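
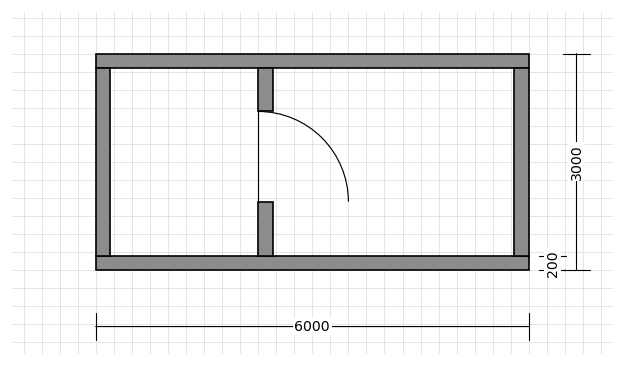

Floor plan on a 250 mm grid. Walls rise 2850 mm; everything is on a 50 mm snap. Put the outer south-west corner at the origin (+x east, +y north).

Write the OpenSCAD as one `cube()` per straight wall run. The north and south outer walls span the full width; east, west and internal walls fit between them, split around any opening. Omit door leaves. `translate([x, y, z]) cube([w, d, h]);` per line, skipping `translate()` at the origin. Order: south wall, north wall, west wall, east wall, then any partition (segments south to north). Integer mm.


cube([6000, 200, 2850]);
translate([0, 2800, 0]) cube([6000, 200, 2850]);
translate([0, 200, 0]) cube([200, 2600, 2850]);
translate([5800, 200, 0]) cube([200, 2600, 2850]);
translate([2250, 200, 0]) cube([200, 750, 2850]);
translate([2250, 2200, 0]) cube([200, 600, 2850]);


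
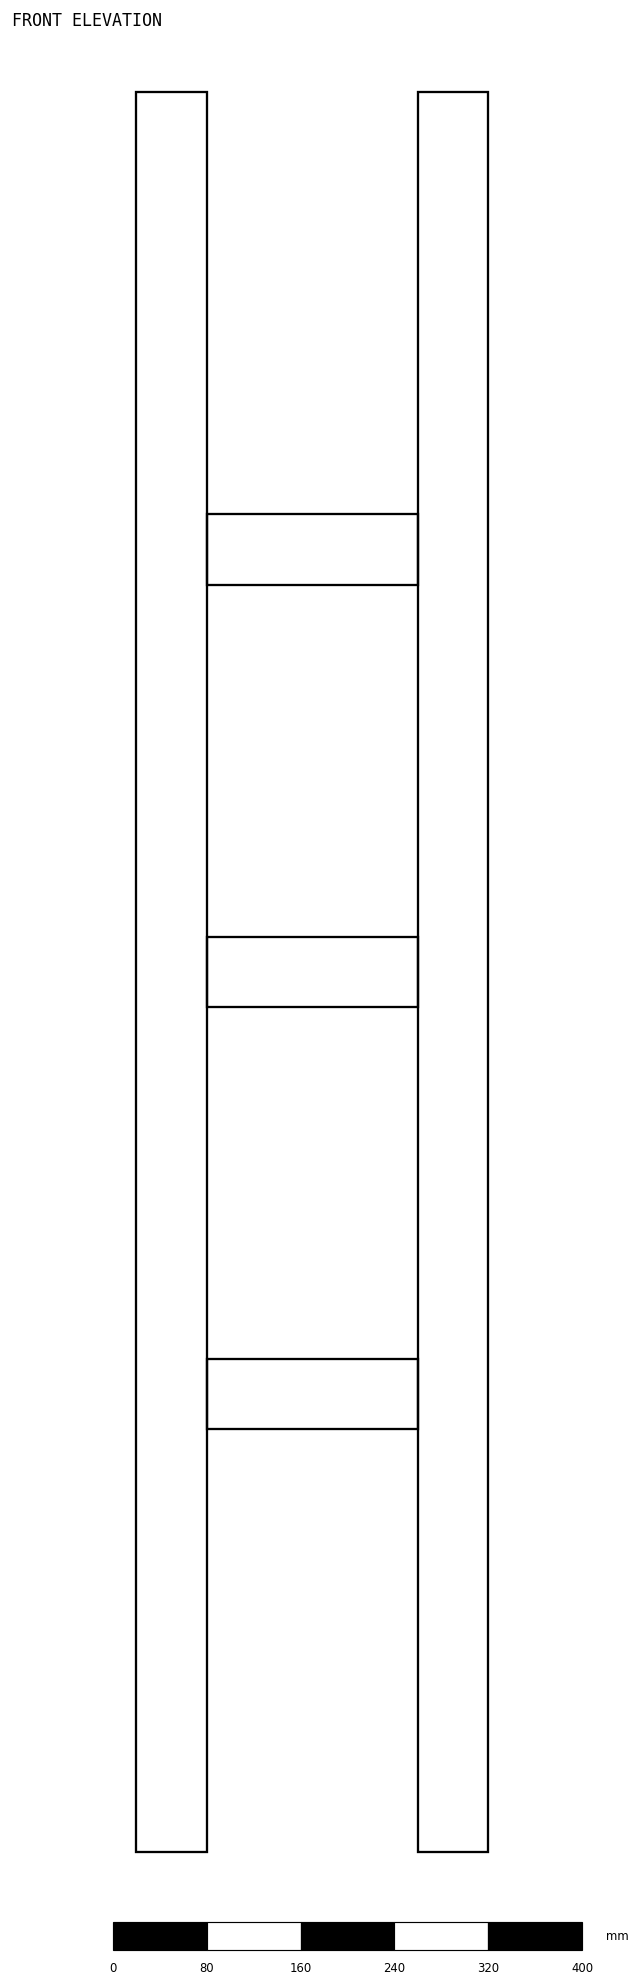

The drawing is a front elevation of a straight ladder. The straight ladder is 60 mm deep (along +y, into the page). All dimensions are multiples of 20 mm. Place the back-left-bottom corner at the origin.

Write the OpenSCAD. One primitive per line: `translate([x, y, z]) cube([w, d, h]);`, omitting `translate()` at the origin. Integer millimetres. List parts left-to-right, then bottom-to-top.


cube([60, 60, 1500]);
translate([60, 0, 360]) cube([180, 60, 60]);
translate([60, 0, 720]) cube([180, 60, 60]);
translate([60, 0, 1080]) cube([180, 60, 60]);
translate([240, 0, 0]) cube([60, 60, 1500]);


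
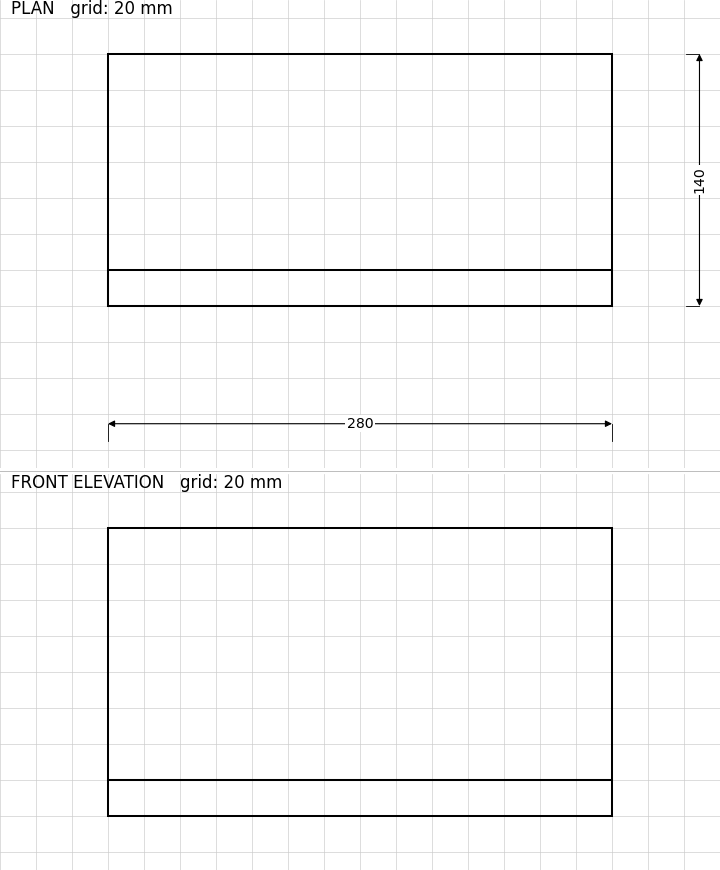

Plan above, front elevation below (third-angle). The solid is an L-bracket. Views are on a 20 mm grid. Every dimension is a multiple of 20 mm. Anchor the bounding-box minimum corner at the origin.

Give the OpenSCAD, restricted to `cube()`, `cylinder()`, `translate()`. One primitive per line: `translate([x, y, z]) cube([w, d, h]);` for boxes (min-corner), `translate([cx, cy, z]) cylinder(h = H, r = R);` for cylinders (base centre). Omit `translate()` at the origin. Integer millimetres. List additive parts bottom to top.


cube([280, 140, 20]);
translate([0, 0, 20]) cube([280, 20, 140]);


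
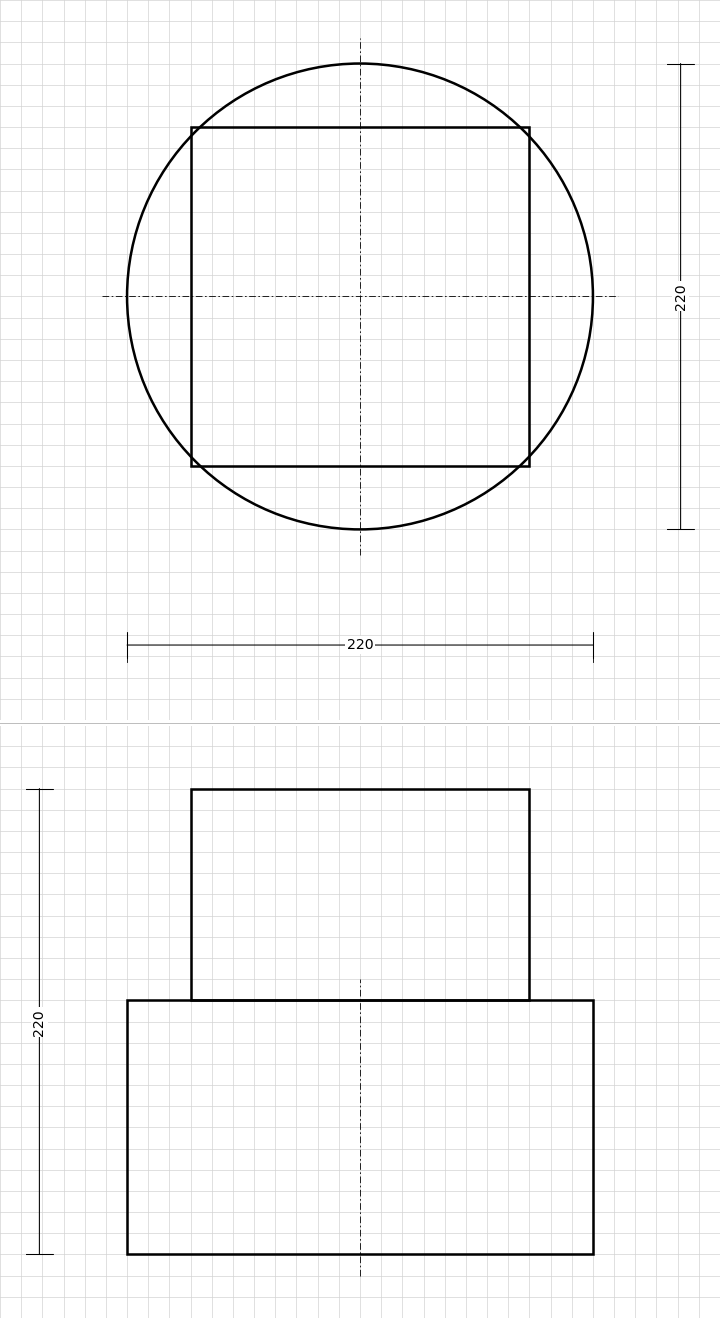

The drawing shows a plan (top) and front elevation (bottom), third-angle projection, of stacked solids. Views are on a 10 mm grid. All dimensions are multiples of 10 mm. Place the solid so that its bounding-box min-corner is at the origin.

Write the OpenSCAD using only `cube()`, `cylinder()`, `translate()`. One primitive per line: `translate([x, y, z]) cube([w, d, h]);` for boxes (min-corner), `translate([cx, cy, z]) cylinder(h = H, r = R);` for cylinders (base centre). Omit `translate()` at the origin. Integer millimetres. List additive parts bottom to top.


translate([110, 110, 0]) cylinder(h = 120, r = 110);
translate([30, 30, 120]) cube([160, 160, 100]);


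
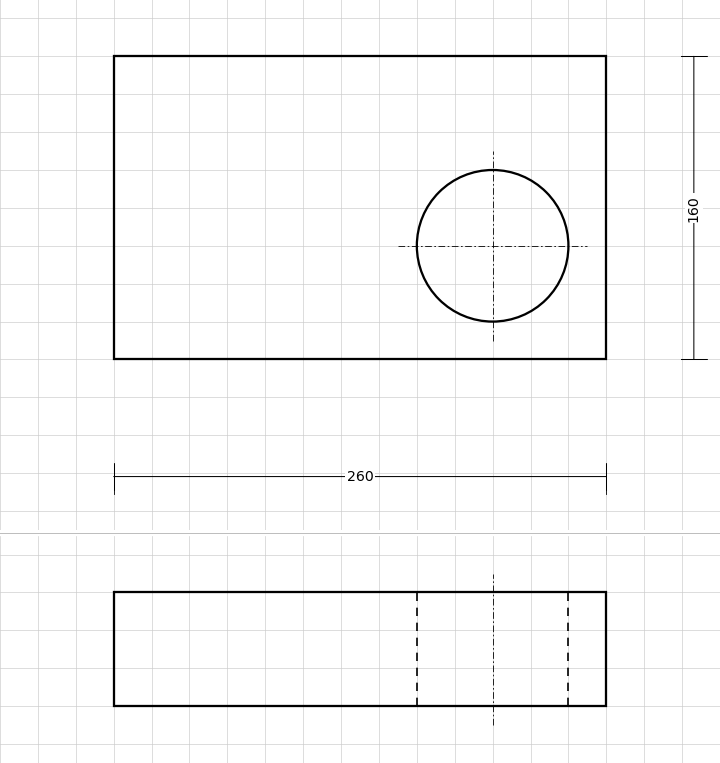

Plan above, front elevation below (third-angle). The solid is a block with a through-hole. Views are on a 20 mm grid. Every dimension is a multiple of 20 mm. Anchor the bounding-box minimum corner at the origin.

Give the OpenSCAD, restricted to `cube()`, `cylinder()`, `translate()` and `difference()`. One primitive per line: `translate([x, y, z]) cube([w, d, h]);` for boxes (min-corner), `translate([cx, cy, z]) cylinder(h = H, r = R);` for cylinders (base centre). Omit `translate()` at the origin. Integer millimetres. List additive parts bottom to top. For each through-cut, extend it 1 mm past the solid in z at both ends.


difference() {
  cube([260, 160, 60]);
  translate([200, 60, -1]) cylinder(h = 62, r = 40);
}


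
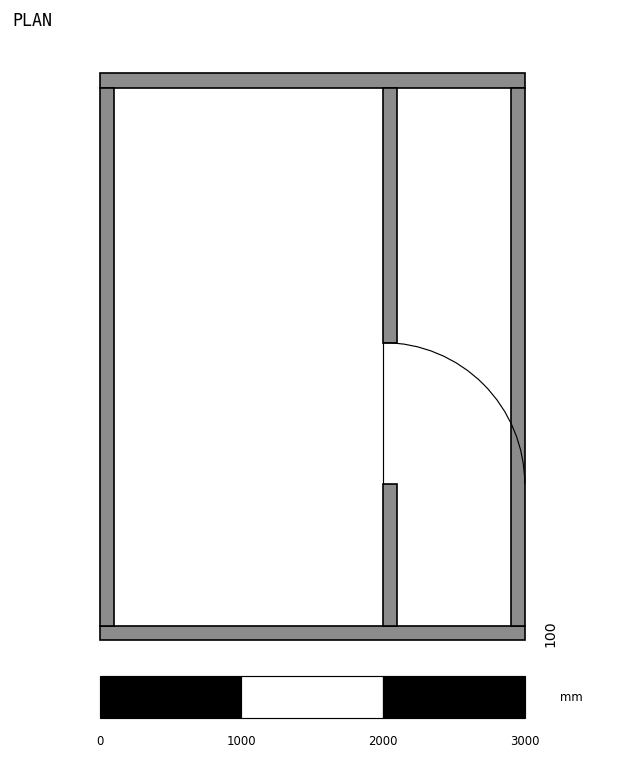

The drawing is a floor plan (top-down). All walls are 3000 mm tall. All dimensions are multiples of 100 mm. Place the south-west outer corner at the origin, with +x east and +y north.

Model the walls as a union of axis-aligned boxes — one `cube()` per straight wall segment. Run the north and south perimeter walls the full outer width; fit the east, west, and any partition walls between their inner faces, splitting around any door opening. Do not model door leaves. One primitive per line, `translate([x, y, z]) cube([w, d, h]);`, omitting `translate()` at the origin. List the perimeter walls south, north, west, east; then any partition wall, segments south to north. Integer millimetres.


cube([3000, 100, 3000]);
translate([0, 3900, 0]) cube([3000, 100, 3000]);
translate([0, 100, 0]) cube([100, 3800, 3000]);
translate([2900, 100, 0]) cube([100, 3800, 3000]);
translate([2000, 100, 0]) cube([100, 1000, 3000]);
translate([2000, 2100, 0]) cube([100, 1800, 3000]);


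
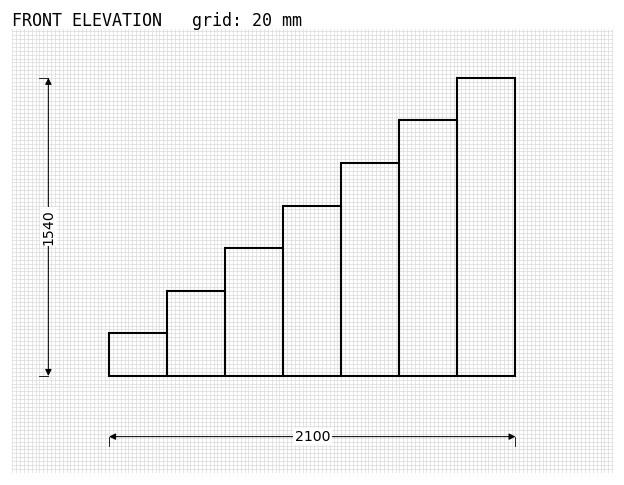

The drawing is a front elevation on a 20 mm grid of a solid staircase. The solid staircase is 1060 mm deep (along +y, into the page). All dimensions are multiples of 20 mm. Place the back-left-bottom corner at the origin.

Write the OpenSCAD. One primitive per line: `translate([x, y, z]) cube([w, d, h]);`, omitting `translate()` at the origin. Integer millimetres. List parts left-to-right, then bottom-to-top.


cube([300, 1060, 220]);
translate([300, 0, 0]) cube([300, 1060, 440]);
translate([600, 0, 0]) cube([300, 1060, 660]);
translate([900, 0, 0]) cube([300, 1060, 880]);
translate([1200, 0, 0]) cube([300, 1060, 1100]);
translate([1500, 0, 0]) cube([300, 1060, 1320]);
translate([1800, 0, 0]) cube([300, 1060, 1540]);


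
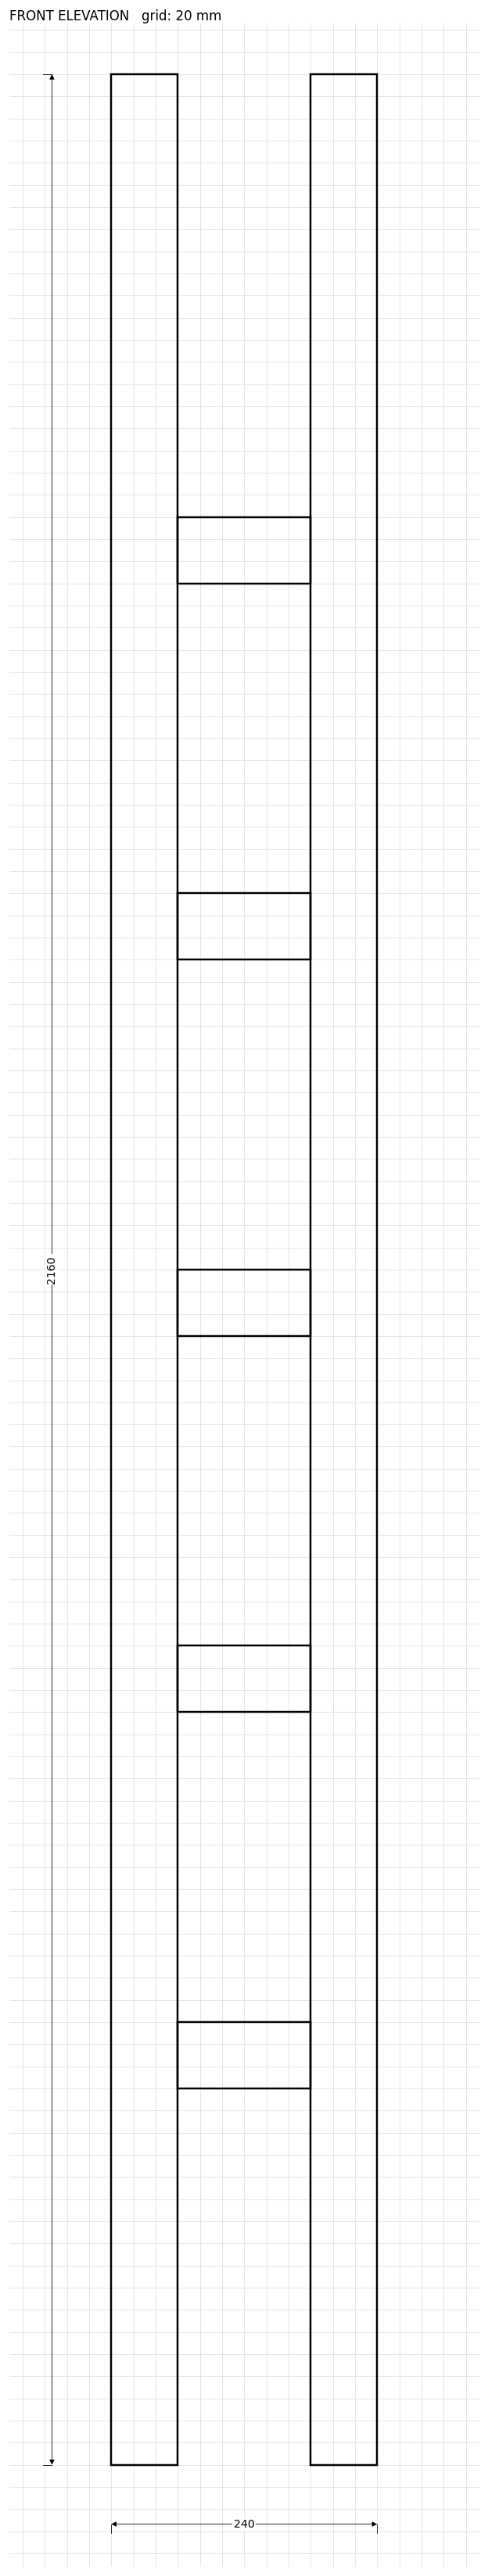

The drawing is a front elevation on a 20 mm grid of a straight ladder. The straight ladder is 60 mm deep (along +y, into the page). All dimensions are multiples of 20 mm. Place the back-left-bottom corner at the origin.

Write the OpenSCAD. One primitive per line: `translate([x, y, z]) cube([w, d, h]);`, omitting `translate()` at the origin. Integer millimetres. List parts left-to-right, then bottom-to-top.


cube([60, 60, 2160]);
translate([60, 0, 340]) cube([120, 60, 60]);
translate([60, 0, 680]) cube([120, 60, 60]);
translate([60, 0, 1020]) cube([120, 60, 60]);
translate([60, 0, 1360]) cube([120, 60, 60]);
translate([60, 0, 1700]) cube([120, 60, 60]);
translate([180, 0, 0]) cube([60, 60, 2160]);


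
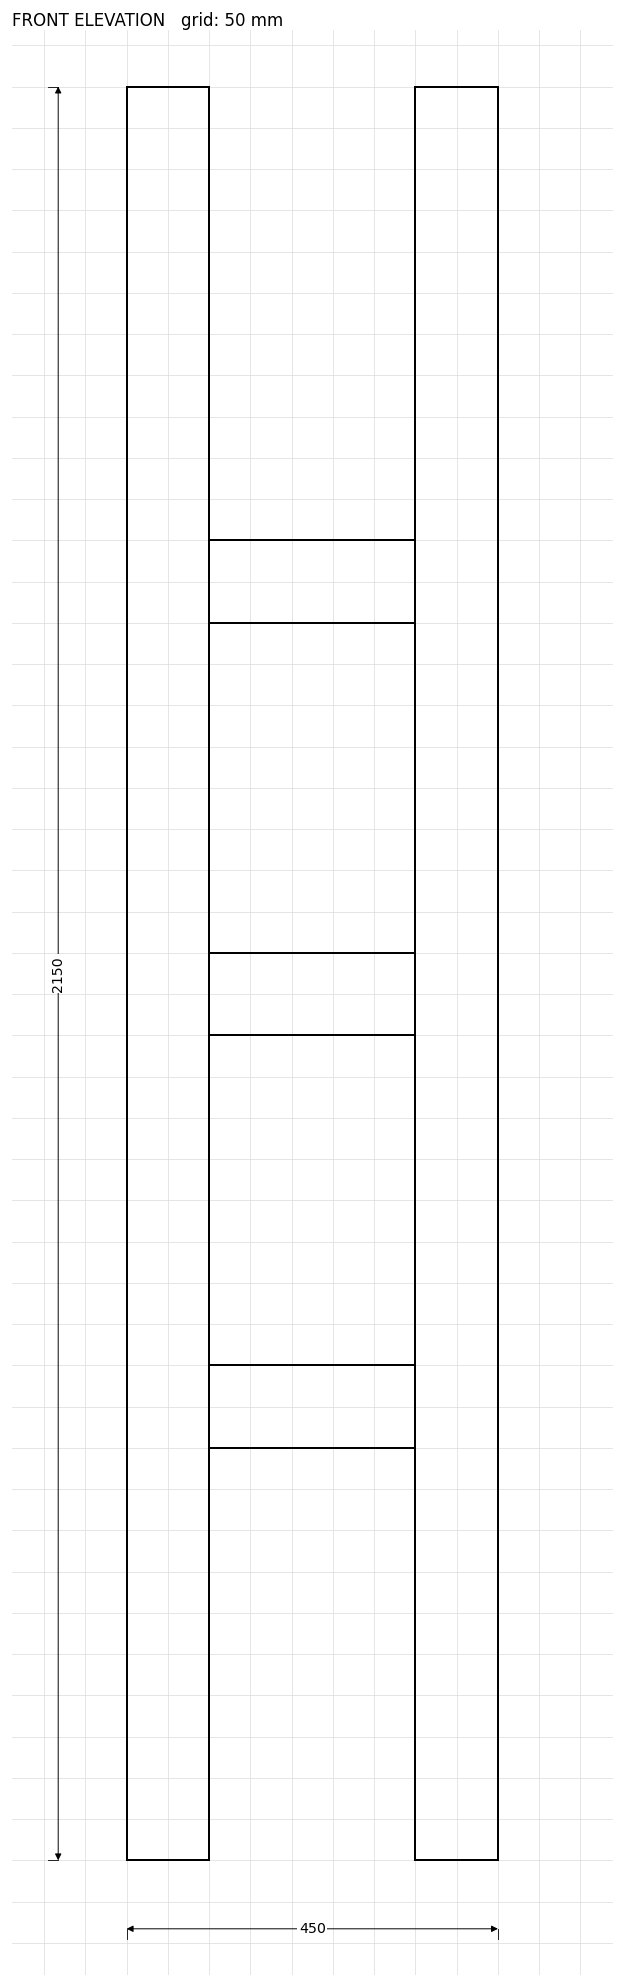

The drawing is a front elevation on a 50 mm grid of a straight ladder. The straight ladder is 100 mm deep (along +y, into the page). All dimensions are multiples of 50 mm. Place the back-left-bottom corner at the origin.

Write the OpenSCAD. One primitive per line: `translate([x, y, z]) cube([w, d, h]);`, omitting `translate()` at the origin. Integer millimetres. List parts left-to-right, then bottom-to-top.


cube([100, 100, 2150]);
translate([100, 0, 500]) cube([250, 100, 100]);
translate([100, 0, 1000]) cube([250, 100, 100]);
translate([100, 0, 1500]) cube([250, 100, 100]);
translate([350, 0, 0]) cube([100, 100, 2150]);


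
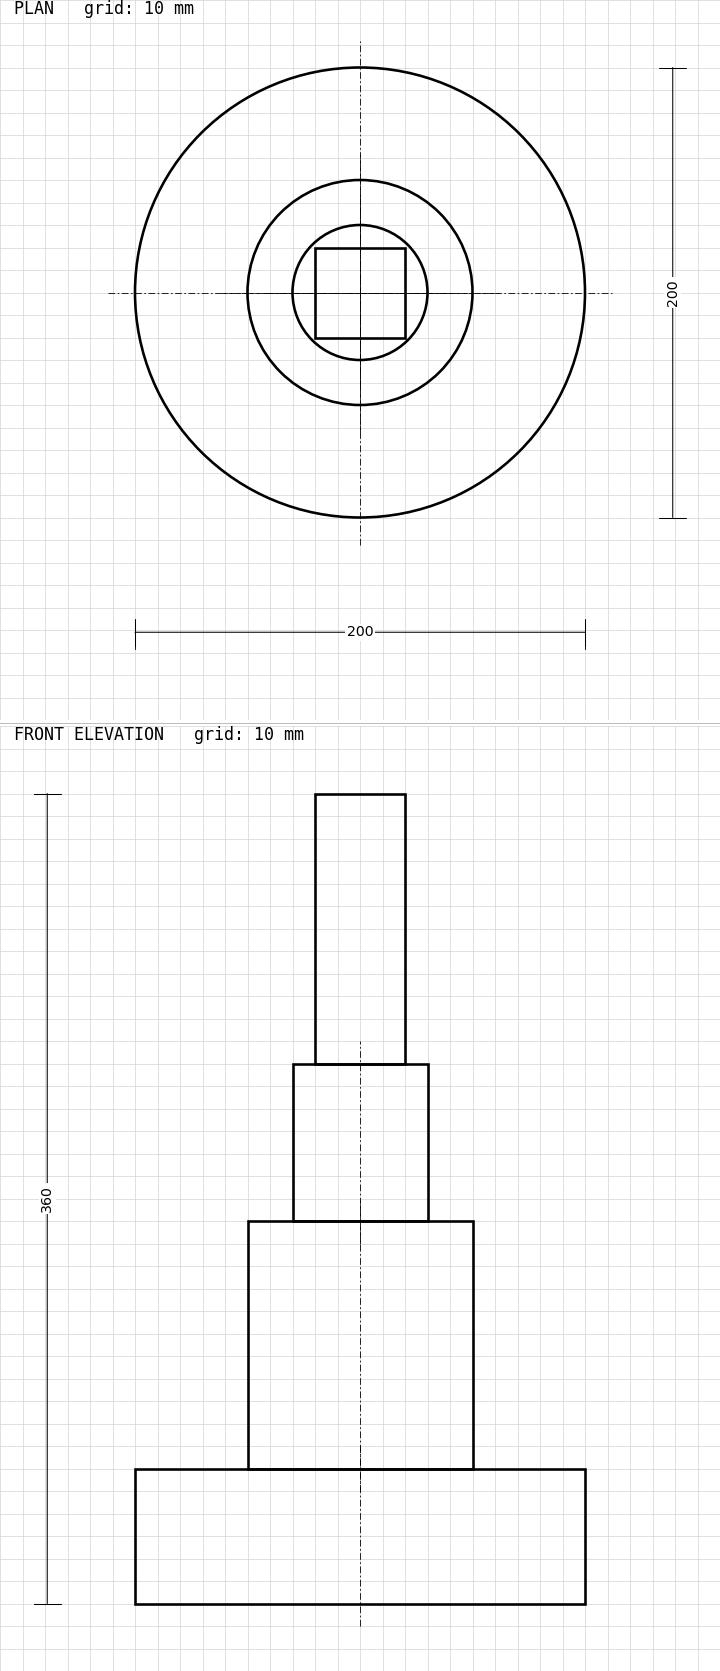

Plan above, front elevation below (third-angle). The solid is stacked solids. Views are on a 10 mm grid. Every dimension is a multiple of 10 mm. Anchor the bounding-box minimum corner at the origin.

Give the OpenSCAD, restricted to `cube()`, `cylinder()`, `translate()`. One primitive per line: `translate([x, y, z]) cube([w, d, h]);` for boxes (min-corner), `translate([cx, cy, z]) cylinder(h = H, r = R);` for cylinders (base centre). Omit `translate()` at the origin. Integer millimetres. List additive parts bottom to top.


translate([100, 100, 0]) cylinder(h = 60, r = 100);
translate([100, 100, 60]) cylinder(h = 110, r = 50);
translate([100, 100, 170]) cylinder(h = 70, r = 30);
translate([80, 80, 240]) cube([40, 40, 120]);


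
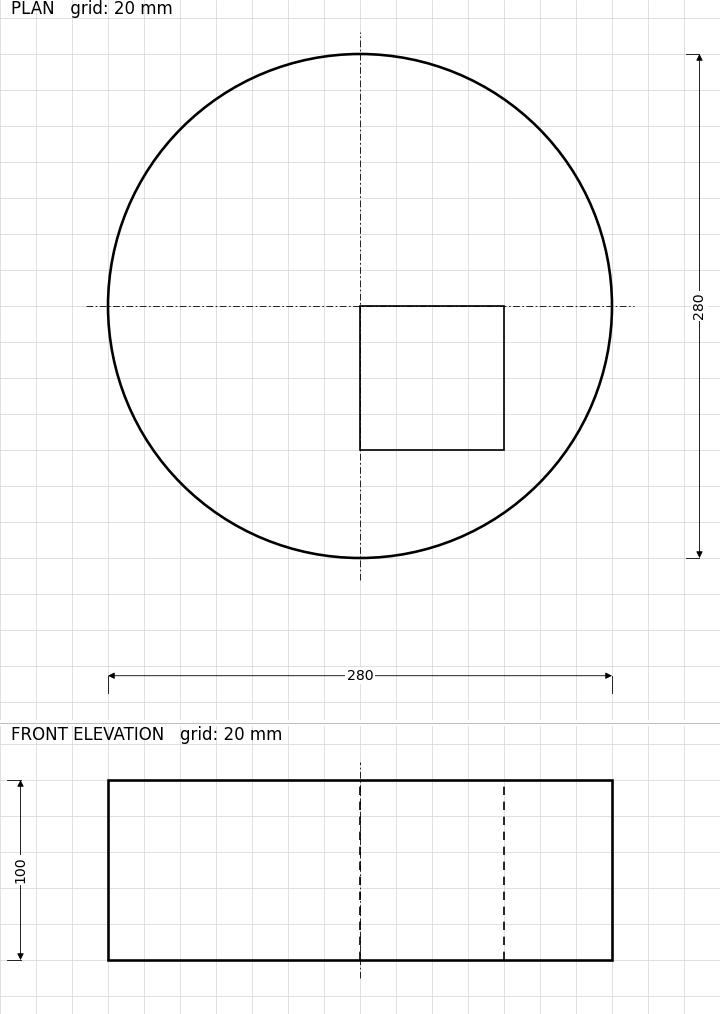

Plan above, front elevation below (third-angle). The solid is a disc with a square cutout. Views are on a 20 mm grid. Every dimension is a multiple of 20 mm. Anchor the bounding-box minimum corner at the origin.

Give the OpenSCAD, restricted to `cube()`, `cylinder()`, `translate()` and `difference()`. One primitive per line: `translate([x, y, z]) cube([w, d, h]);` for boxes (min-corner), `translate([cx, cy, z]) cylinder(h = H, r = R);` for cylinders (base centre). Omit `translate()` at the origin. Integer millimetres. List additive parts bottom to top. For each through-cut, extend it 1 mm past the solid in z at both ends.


difference() {
  translate([140, 140, 0]) cylinder(h = 100, r = 140);
  translate([140, 60, -1]) cube([80, 80, 102]);
}


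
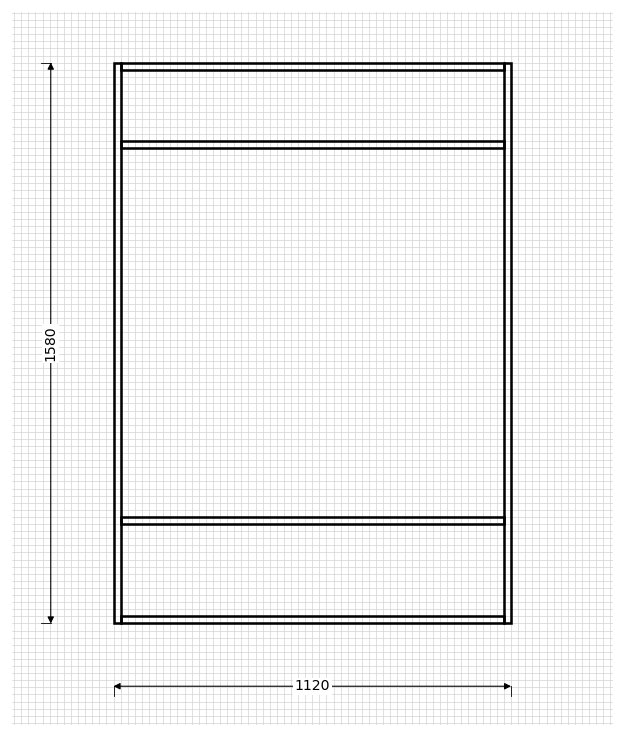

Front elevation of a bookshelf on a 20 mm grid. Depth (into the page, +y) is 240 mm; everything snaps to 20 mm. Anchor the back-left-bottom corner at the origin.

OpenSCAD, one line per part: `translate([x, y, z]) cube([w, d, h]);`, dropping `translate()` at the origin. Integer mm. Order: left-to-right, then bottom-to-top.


cube([20, 240, 1580]);
translate([20, 0, 0]) cube([1080, 240, 20]);
translate([20, 0, 280]) cube([1080, 240, 20]);
translate([20, 0, 1340]) cube([1080, 240, 20]);
translate([20, 0, 1560]) cube([1080, 240, 20]);
translate([1100, 0, 0]) cube([20, 240, 1580]);


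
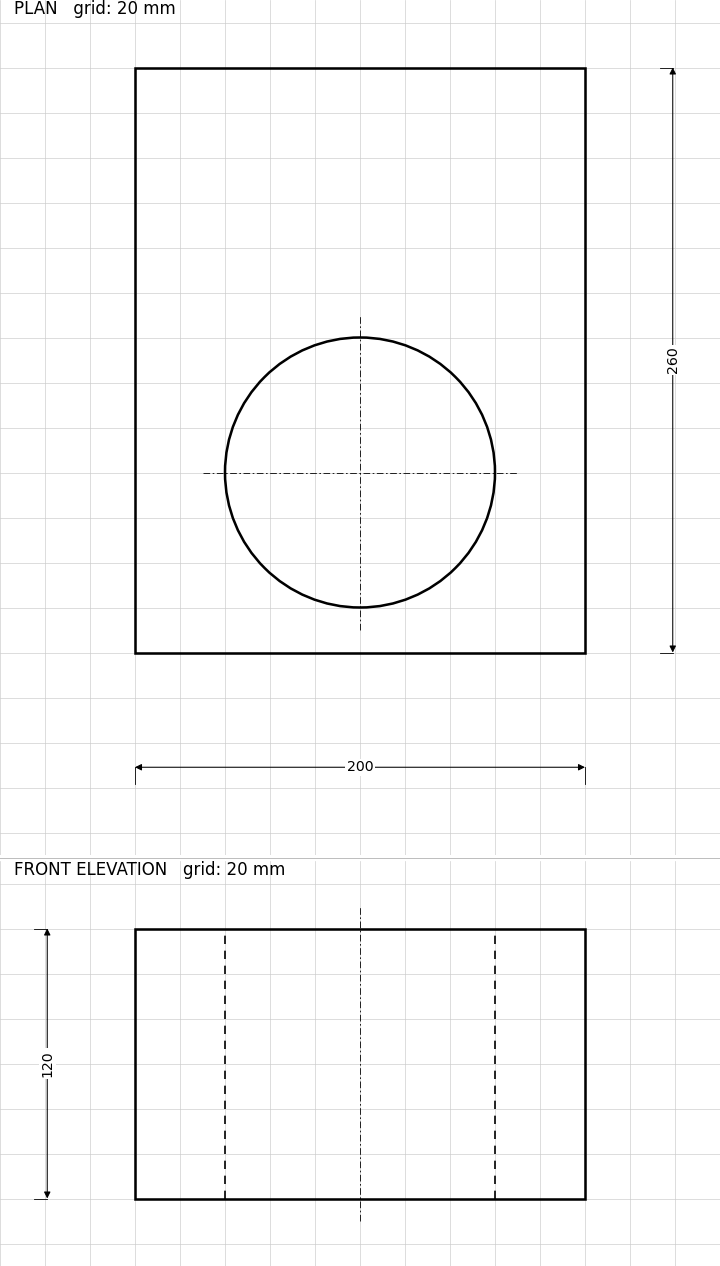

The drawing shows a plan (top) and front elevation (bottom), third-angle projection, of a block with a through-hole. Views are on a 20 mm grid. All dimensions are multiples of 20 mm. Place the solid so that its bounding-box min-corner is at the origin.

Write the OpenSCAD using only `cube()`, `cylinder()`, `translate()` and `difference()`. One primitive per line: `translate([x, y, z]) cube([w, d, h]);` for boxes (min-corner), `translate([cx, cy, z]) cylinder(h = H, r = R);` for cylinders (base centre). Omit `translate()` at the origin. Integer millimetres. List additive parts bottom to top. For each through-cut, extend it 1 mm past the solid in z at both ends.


difference() {
  cube([200, 260, 120]);
  translate([100, 80, -1]) cylinder(h = 122, r = 60);
}


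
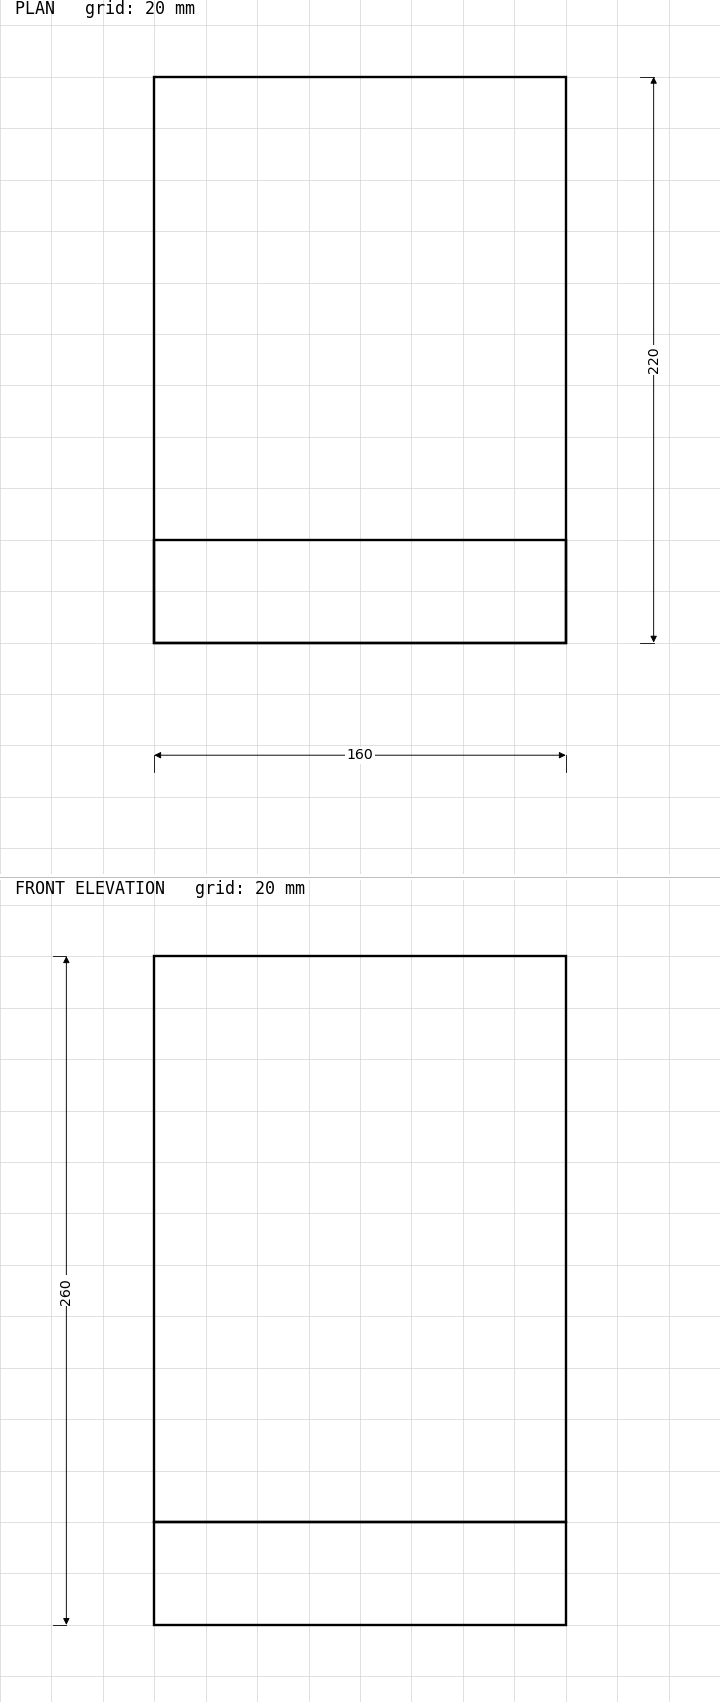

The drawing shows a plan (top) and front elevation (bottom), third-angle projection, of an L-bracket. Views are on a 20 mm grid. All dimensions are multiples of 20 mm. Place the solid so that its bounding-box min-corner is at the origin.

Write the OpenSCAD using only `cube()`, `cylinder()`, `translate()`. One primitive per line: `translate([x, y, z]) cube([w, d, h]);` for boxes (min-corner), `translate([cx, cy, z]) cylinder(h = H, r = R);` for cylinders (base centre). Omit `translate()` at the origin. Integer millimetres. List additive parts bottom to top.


cube([160, 220, 40]);
translate([0, 0, 40]) cube([160, 40, 220]);


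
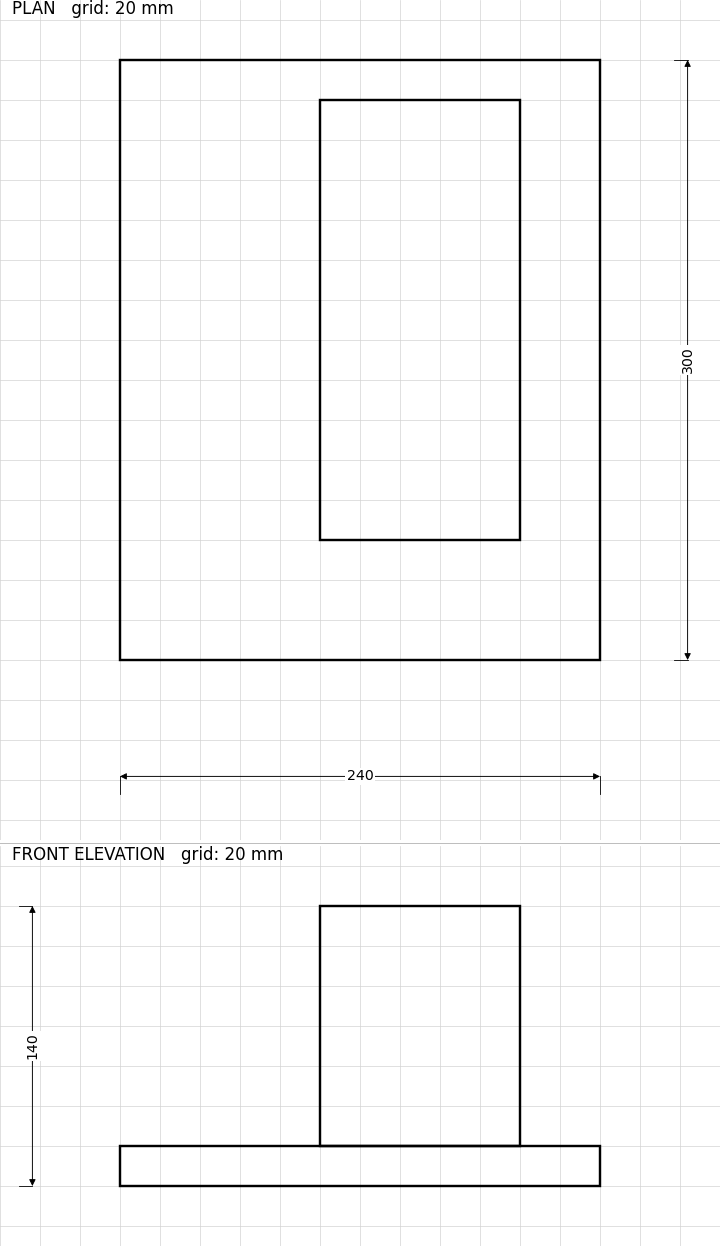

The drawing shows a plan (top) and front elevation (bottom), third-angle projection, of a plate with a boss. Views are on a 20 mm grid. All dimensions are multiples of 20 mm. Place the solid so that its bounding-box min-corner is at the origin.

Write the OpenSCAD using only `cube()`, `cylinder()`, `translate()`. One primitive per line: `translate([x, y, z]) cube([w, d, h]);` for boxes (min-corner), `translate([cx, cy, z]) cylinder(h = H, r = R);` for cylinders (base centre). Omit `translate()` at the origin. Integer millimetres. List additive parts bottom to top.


cube([240, 300, 20]);
translate([100, 60, 20]) cube([100, 220, 120]);


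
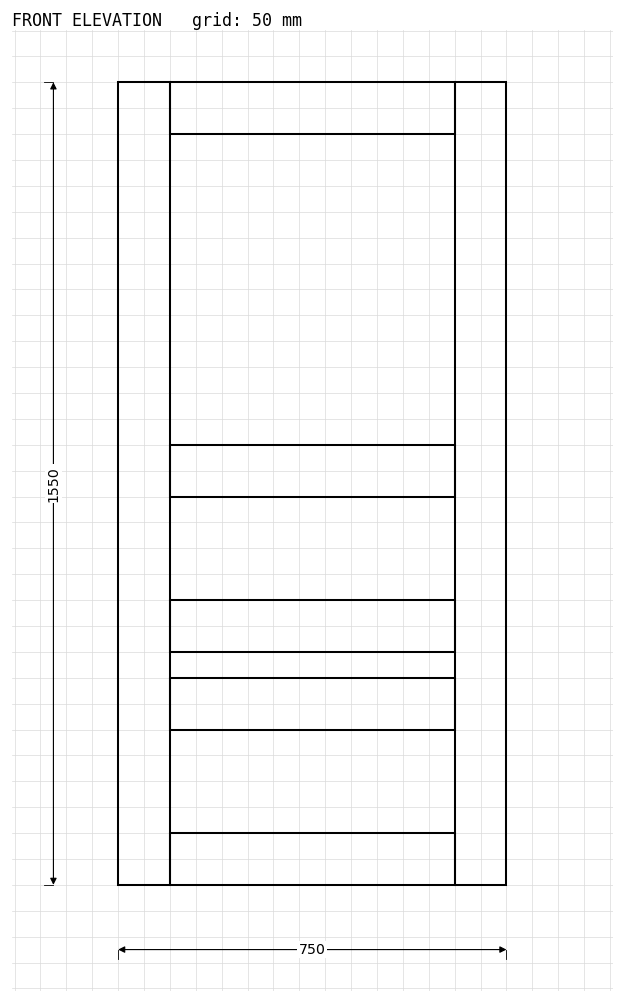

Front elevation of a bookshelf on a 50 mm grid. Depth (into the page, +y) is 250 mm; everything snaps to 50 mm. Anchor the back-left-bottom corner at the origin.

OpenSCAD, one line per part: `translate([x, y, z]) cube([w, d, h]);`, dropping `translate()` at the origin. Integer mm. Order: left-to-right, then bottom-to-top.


cube([100, 250, 1550]);
translate([100, 0, 0]) cube([550, 250, 100]);
translate([100, 0, 300]) cube([550, 250, 100]);
translate([100, 0, 450]) cube([550, 250, 100]);
translate([100, 0, 750]) cube([550, 250, 100]);
translate([100, 0, 1450]) cube([550, 250, 100]);
translate([650, 0, 0]) cube([100, 250, 1550]);


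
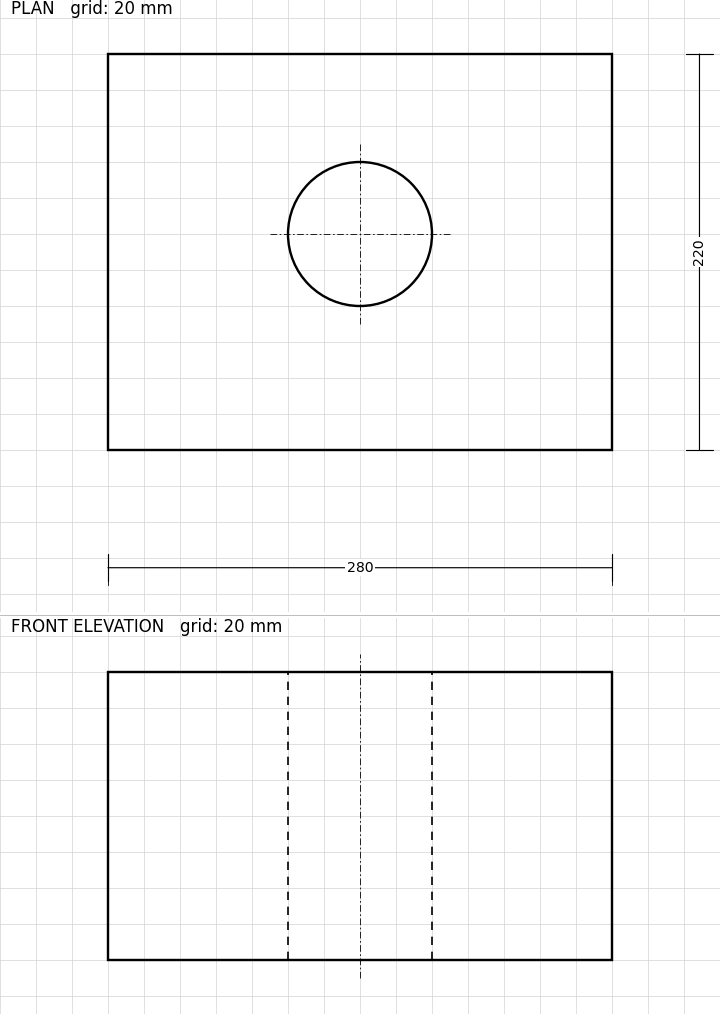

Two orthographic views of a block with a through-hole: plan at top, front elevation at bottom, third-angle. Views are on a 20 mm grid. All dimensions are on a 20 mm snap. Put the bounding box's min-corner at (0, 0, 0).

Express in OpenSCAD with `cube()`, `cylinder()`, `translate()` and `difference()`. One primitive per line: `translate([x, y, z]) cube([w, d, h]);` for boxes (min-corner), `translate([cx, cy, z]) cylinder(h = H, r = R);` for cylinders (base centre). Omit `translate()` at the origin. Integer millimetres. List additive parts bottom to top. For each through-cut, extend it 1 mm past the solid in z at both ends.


difference() {
  cube([280, 220, 160]);
  translate([140, 120, -1]) cylinder(h = 162, r = 40);
}


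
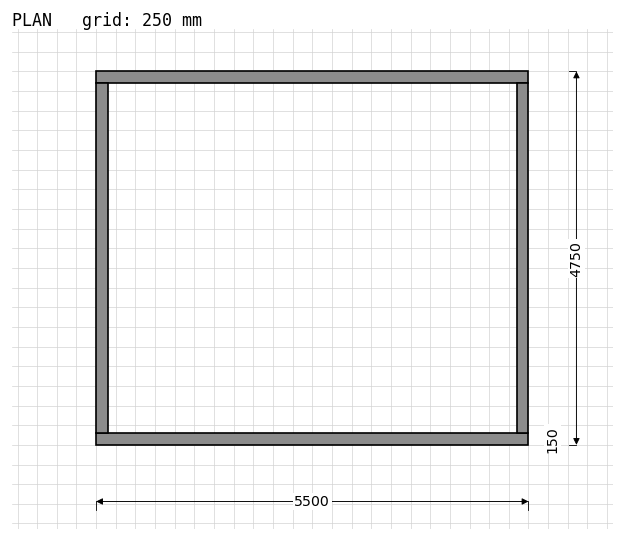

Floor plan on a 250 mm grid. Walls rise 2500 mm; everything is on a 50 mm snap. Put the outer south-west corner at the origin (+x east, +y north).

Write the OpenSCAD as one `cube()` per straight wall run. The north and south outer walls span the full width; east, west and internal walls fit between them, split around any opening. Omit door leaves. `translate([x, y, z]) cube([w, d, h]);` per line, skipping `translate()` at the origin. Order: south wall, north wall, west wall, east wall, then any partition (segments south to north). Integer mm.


cube([5500, 150, 2500]);
translate([0, 4600, 0]) cube([5500, 150, 2500]);
translate([0, 150, 0]) cube([150, 4450, 2500]);
translate([5350, 150, 0]) cube([150, 4450, 2500]);


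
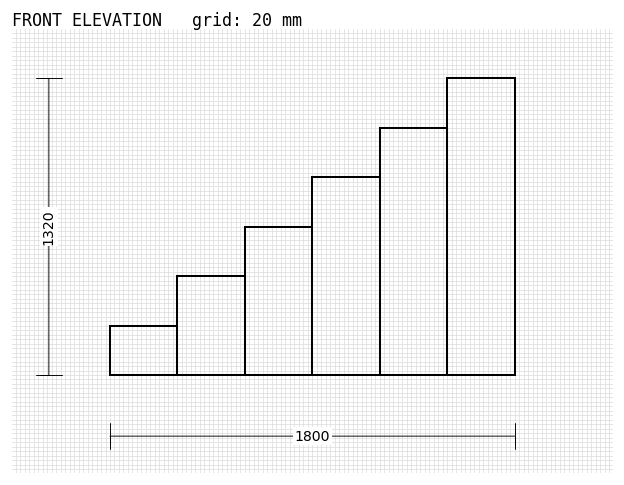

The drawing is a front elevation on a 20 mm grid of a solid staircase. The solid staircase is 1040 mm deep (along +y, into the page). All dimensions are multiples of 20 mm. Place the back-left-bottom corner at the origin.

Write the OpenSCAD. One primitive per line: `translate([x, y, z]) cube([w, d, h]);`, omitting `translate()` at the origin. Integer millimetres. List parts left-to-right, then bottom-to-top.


cube([300, 1040, 220]);
translate([300, 0, 0]) cube([300, 1040, 440]);
translate([600, 0, 0]) cube([300, 1040, 660]);
translate([900, 0, 0]) cube([300, 1040, 880]);
translate([1200, 0, 0]) cube([300, 1040, 1100]);
translate([1500, 0, 0]) cube([300, 1040, 1320]);


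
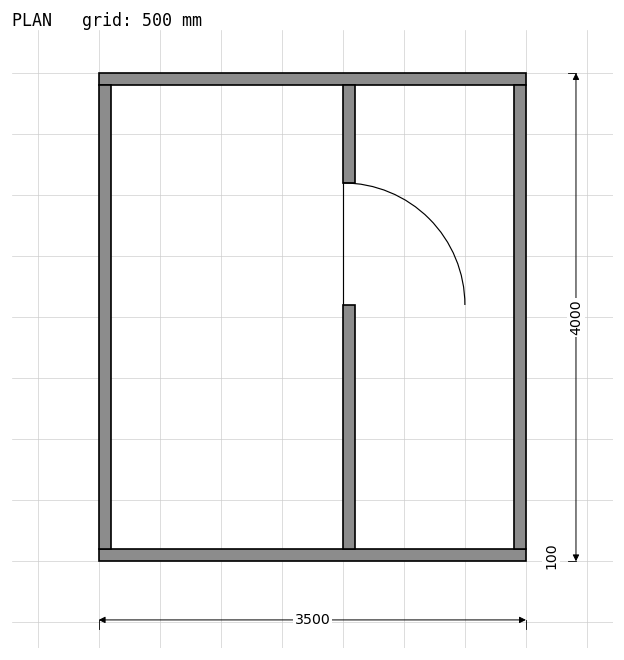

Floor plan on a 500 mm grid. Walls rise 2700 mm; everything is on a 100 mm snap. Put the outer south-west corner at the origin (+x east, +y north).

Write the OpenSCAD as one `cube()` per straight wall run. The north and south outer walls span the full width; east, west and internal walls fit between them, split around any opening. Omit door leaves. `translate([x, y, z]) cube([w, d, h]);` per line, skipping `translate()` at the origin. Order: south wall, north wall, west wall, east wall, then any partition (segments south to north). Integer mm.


cube([3500, 100, 2700]);
translate([0, 3900, 0]) cube([3500, 100, 2700]);
translate([0, 100, 0]) cube([100, 3800, 2700]);
translate([3400, 100, 0]) cube([100, 3800, 2700]);
translate([2000, 100, 0]) cube([100, 2000, 2700]);
translate([2000, 3100, 0]) cube([100, 800, 2700]);


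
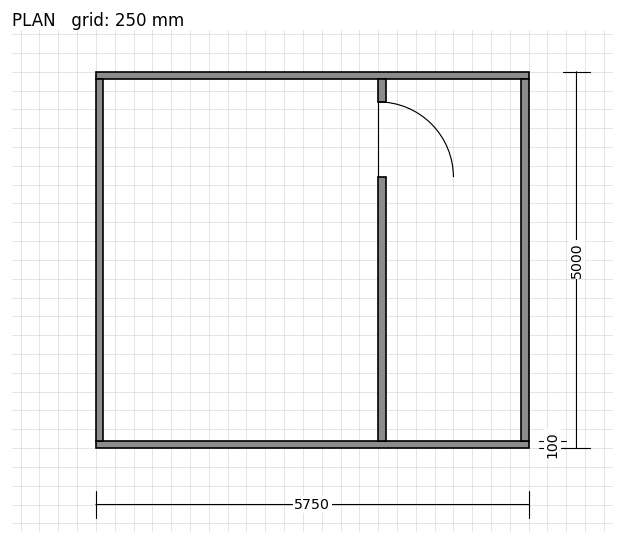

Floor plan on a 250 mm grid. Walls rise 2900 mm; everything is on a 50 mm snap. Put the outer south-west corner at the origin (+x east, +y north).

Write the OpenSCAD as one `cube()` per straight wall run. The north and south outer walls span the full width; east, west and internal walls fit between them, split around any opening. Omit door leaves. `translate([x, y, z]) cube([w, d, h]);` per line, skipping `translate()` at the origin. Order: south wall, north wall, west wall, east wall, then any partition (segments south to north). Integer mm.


cube([5750, 100, 2900]);
translate([0, 4900, 0]) cube([5750, 100, 2900]);
translate([0, 100, 0]) cube([100, 4800, 2900]);
translate([5650, 100, 0]) cube([100, 4800, 2900]);
translate([3750, 100, 0]) cube([100, 3500, 2900]);
translate([3750, 4600, 0]) cube([100, 300, 2900]);


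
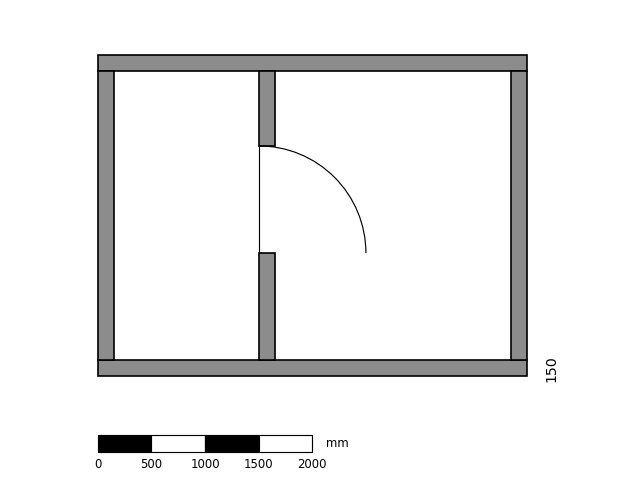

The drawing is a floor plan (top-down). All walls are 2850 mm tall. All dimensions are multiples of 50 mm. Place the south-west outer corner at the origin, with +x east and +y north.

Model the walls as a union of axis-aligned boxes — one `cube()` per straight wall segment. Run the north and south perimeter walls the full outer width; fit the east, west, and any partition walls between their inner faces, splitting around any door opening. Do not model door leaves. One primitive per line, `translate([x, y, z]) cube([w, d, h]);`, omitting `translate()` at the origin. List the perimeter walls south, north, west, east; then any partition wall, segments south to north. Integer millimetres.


cube([4000, 150, 2850]);
translate([0, 2850, 0]) cube([4000, 150, 2850]);
translate([0, 150, 0]) cube([150, 2700, 2850]);
translate([3850, 150, 0]) cube([150, 2700, 2850]);
translate([1500, 150, 0]) cube([150, 1000, 2850]);
translate([1500, 2150, 0]) cube([150, 700, 2850]);


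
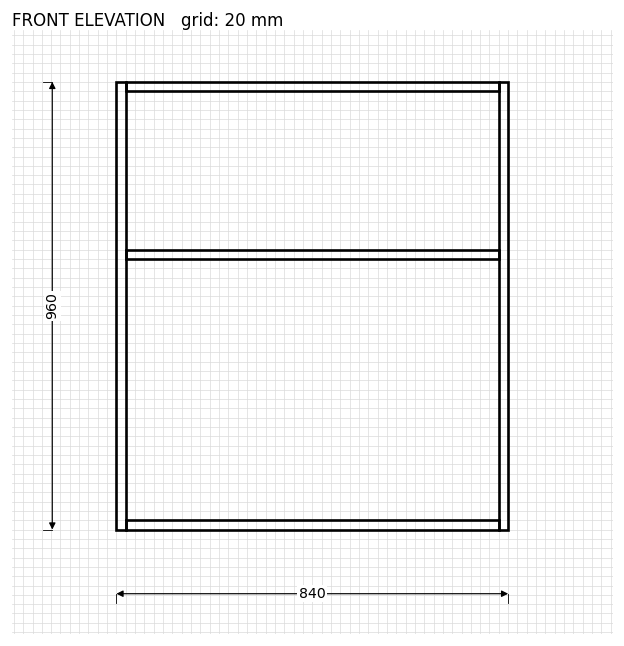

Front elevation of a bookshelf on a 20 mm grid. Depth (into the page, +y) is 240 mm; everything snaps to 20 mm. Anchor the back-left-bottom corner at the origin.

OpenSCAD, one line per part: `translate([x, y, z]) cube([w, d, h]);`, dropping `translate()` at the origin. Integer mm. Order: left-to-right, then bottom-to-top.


cube([20, 240, 960]);
translate([20, 0, 0]) cube([800, 240, 20]);
translate([20, 0, 580]) cube([800, 240, 20]);
translate([20, 0, 940]) cube([800, 240, 20]);
translate([820, 0, 0]) cube([20, 240, 960]);


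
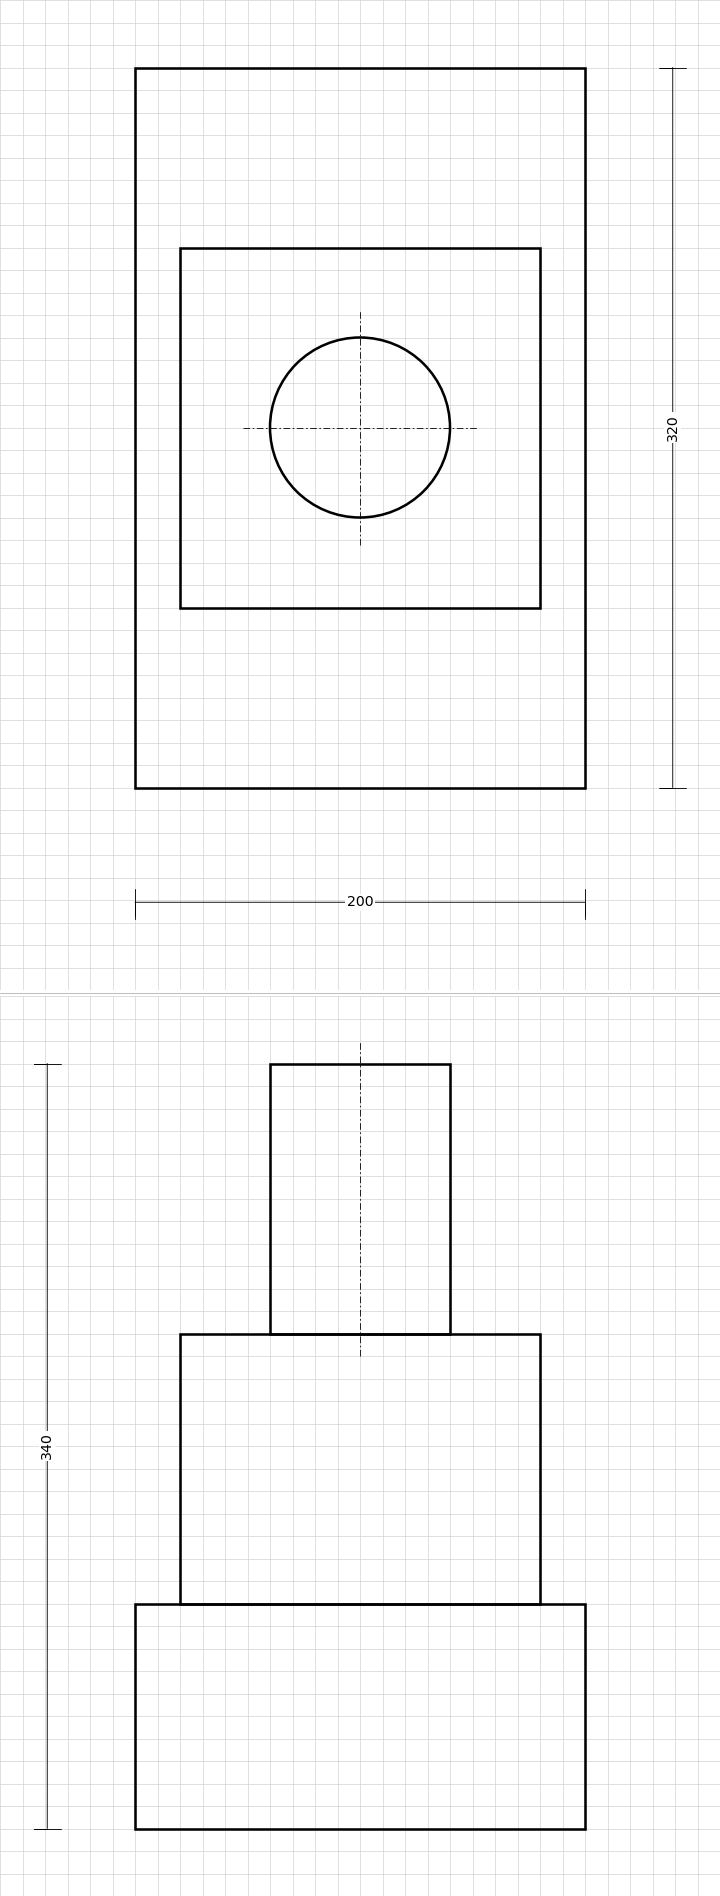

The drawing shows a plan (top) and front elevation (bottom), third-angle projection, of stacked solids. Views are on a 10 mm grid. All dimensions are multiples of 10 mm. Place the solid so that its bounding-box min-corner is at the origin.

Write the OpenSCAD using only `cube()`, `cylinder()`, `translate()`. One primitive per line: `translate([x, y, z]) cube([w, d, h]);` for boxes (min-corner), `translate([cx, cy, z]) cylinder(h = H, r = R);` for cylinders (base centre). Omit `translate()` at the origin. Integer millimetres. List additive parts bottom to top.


cube([200, 320, 100]);
translate([20, 80, 100]) cube([160, 160, 120]);
translate([100, 160, 220]) cylinder(h = 120, r = 40);


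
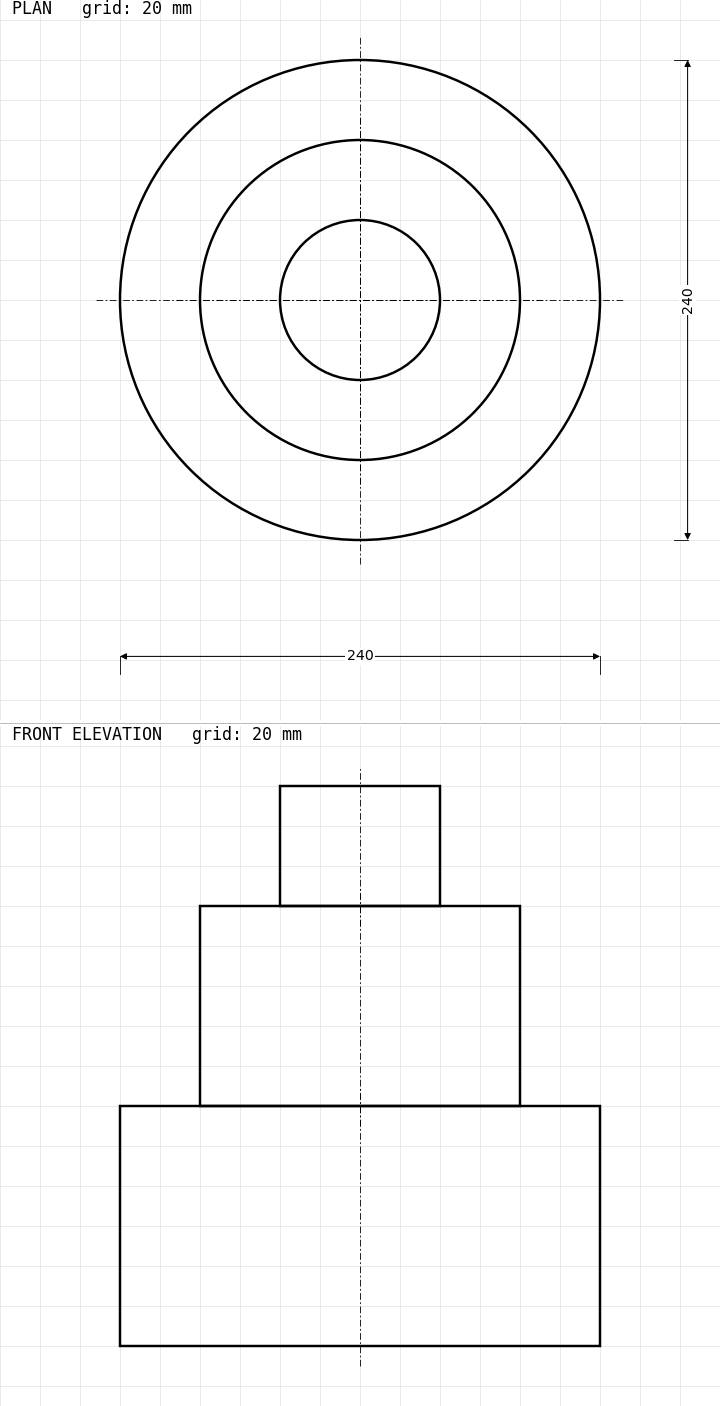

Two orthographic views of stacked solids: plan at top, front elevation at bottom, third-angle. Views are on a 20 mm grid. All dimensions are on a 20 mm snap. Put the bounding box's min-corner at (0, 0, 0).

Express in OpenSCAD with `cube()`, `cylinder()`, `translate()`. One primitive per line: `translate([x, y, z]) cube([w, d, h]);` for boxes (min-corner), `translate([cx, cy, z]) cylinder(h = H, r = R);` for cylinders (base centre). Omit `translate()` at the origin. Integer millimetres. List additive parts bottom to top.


translate([120, 120, 0]) cylinder(h = 120, r = 120);
translate([120, 120, 120]) cylinder(h = 100, r = 80);
translate([120, 120, 220]) cylinder(h = 60, r = 40);


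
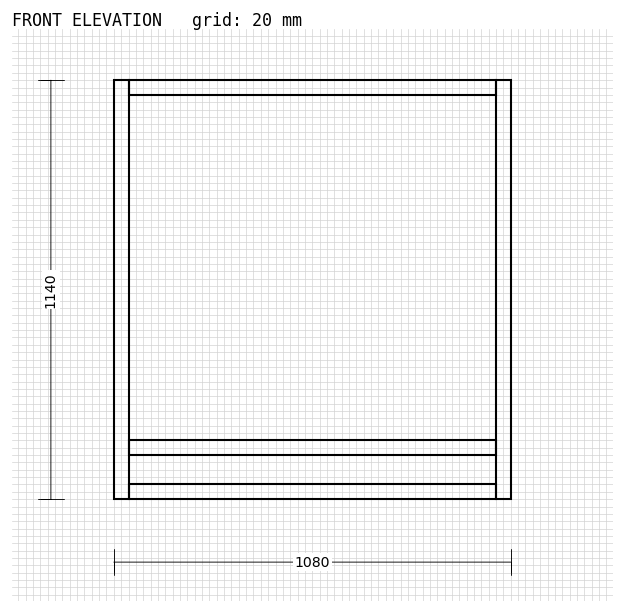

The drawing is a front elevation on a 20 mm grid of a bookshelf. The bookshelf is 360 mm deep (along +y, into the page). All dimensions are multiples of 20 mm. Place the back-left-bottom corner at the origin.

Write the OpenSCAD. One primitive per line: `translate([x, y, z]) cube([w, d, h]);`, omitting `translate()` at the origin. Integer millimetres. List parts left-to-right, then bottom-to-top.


cube([40, 360, 1140]);
translate([40, 0, 0]) cube([1000, 360, 40]);
translate([40, 0, 120]) cube([1000, 360, 40]);
translate([40, 0, 1100]) cube([1000, 360, 40]);
translate([1040, 0, 0]) cube([40, 360, 1140]);


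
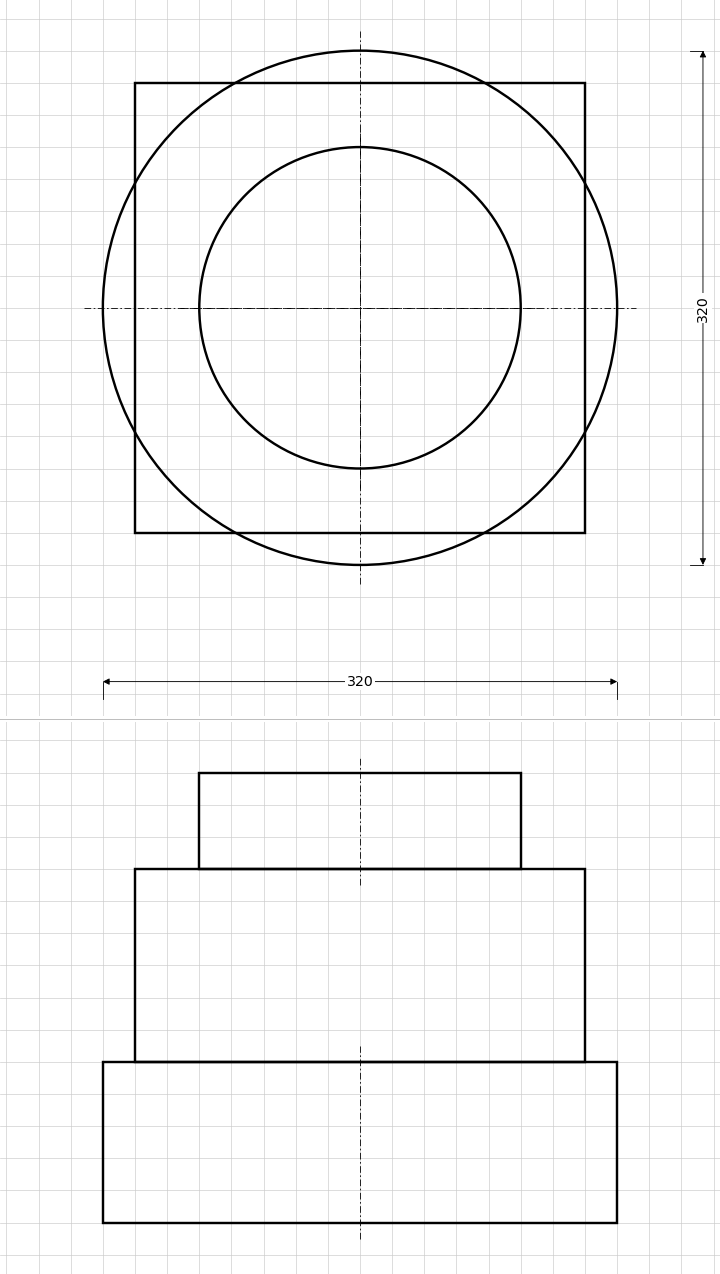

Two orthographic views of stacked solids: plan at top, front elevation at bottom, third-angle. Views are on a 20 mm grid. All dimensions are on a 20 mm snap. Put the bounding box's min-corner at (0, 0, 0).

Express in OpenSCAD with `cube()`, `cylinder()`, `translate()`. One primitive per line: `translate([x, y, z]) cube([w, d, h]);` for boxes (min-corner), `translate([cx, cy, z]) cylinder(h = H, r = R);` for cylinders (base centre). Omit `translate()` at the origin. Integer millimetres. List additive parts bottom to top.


translate([160, 160, 0]) cylinder(h = 100, r = 160);
translate([20, 20, 100]) cube([280, 280, 120]);
translate([160, 160, 220]) cylinder(h = 60, r = 100);


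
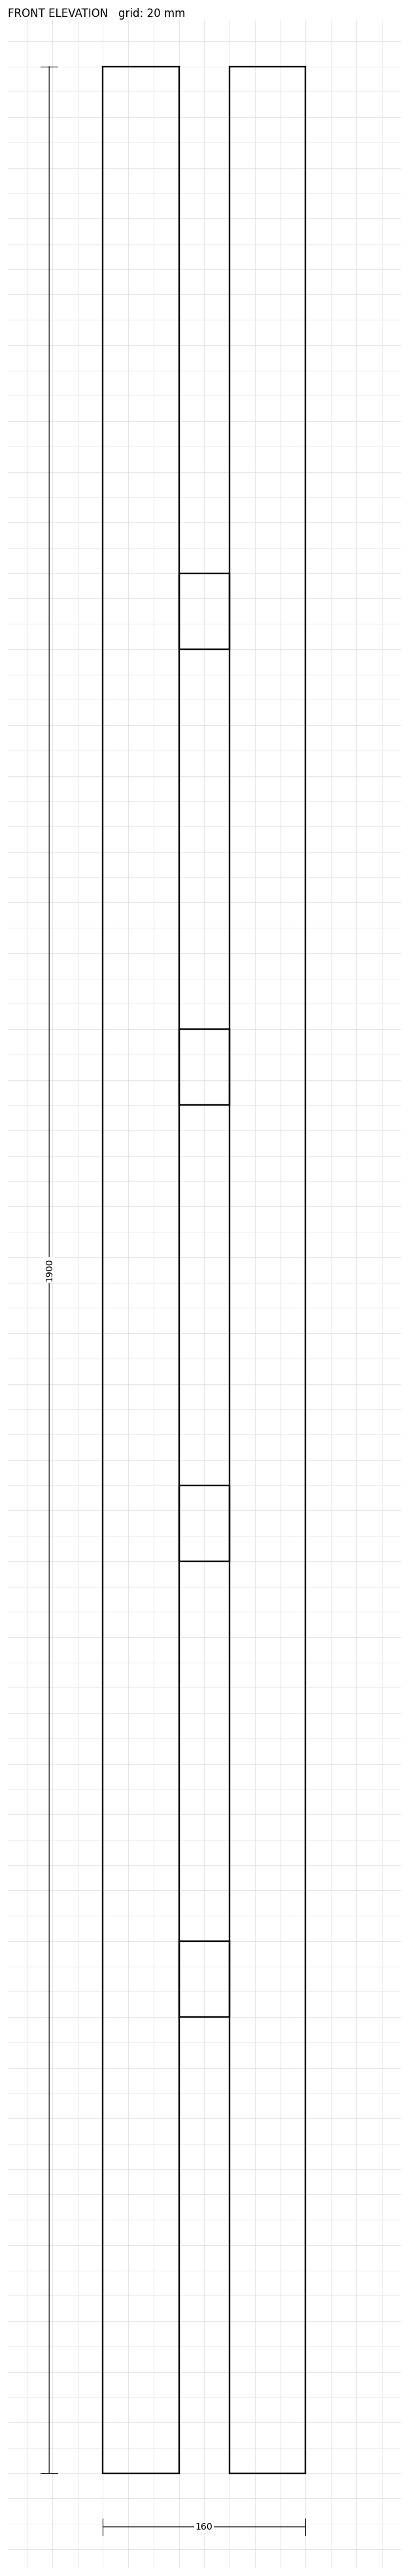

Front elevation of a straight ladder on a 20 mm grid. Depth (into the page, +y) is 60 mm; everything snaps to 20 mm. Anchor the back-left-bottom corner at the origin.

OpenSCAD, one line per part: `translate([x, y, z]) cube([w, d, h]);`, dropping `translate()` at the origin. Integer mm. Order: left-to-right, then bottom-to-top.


cube([60, 60, 1900]);
translate([60, 0, 360]) cube([40, 60, 60]);
translate([60, 0, 720]) cube([40, 60, 60]);
translate([60, 0, 1080]) cube([40, 60, 60]);
translate([60, 0, 1440]) cube([40, 60, 60]);
translate([100, 0, 0]) cube([60, 60, 1900]);


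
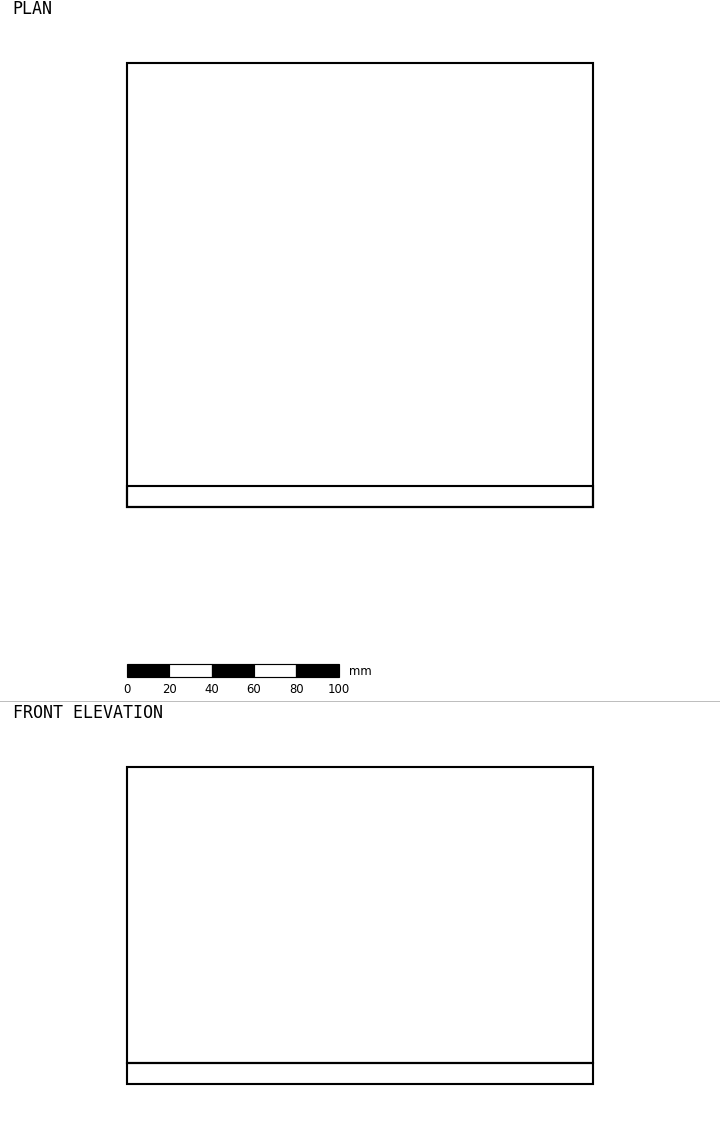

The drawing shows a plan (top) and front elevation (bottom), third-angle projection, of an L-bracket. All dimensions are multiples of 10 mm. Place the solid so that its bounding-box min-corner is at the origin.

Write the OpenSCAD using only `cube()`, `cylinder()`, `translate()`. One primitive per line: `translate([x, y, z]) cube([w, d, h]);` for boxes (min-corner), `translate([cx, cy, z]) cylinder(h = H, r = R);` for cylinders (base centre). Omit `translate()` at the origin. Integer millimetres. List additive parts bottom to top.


cube([220, 210, 10]);
translate([0, 0, 10]) cube([220, 10, 140]);


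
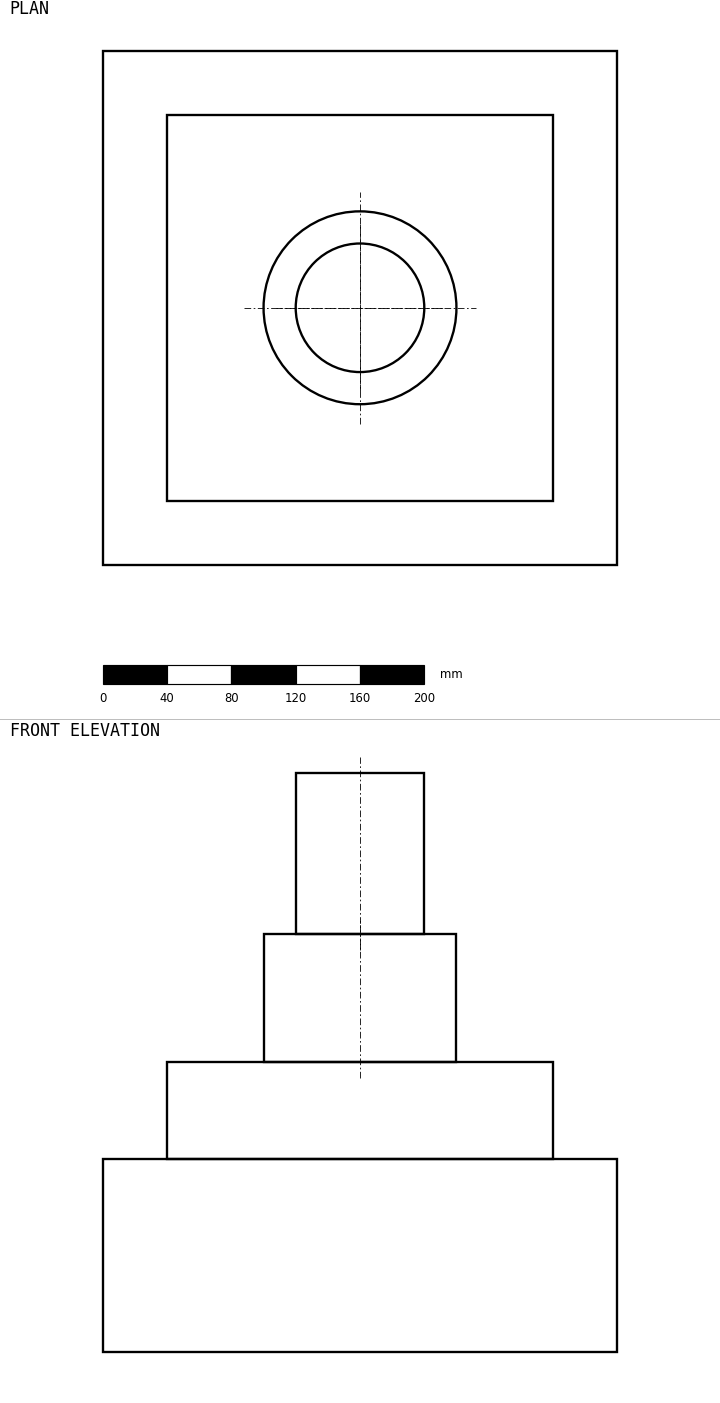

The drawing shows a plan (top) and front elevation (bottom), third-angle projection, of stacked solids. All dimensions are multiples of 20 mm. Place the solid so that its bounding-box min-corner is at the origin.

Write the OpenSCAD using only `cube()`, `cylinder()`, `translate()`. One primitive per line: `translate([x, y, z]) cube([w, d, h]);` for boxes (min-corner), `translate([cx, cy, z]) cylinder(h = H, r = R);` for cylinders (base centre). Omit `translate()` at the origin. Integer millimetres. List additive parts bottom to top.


cube([320, 320, 120]);
translate([40, 40, 120]) cube([240, 240, 60]);
translate([160, 160, 180]) cylinder(h = 80, r = 60);
translate([160, 160, 260]) cylinder(h = 100, r = 40);


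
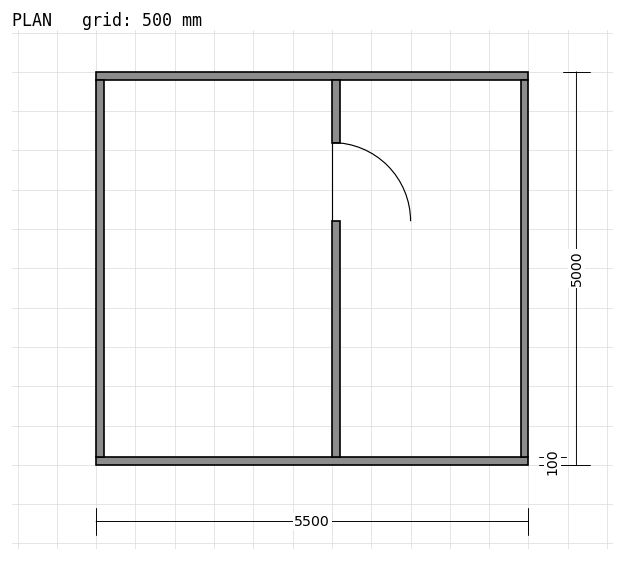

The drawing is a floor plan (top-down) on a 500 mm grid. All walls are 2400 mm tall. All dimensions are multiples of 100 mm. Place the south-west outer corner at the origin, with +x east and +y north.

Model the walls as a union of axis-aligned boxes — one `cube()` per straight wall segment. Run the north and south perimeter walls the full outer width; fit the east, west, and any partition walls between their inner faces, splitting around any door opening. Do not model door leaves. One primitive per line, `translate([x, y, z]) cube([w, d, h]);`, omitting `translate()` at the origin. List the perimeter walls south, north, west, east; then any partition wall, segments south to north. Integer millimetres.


cube([5500, 100, 2400]);
translate([0, 4900, 0]) cube([5500, 100, 2400]);
translate([0, 100, 0]) cube([100, 4800, 2400]);
translate([5400, 100, 0]) cube([100, 4800, 2400]);
translate([3000, 100, 0]) cube([100, 3000, 2400]);
translate([3000, 4100, 0]) cube([100, 800, 2400]);


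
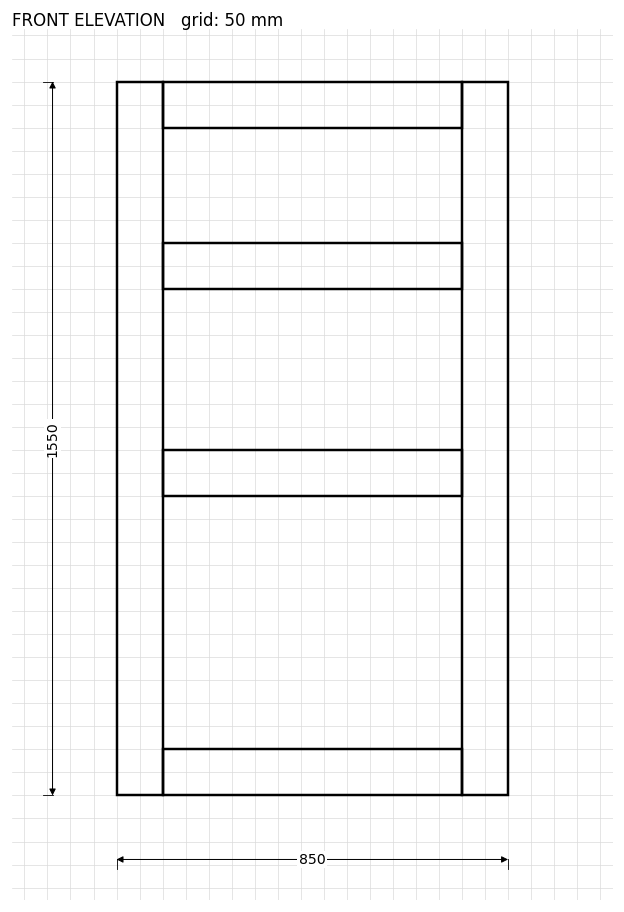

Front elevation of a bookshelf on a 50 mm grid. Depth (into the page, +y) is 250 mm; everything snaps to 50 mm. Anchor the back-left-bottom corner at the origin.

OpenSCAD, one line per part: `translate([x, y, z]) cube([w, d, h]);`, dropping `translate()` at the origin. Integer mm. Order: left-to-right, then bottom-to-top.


cube([100, 250, 1550]);
translate([100, 0, 0]) cube([650, 250, 100]);
translate([100, 0, 650]) cube([650, 250, 100]);
translate([100, 0, 1100]) cube([650, 250, 100]);
translate([100, 0, 1450]) cube([650, 250, 100]);
translate([750, 0, 0]) cube([100, 250, 1550]);
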